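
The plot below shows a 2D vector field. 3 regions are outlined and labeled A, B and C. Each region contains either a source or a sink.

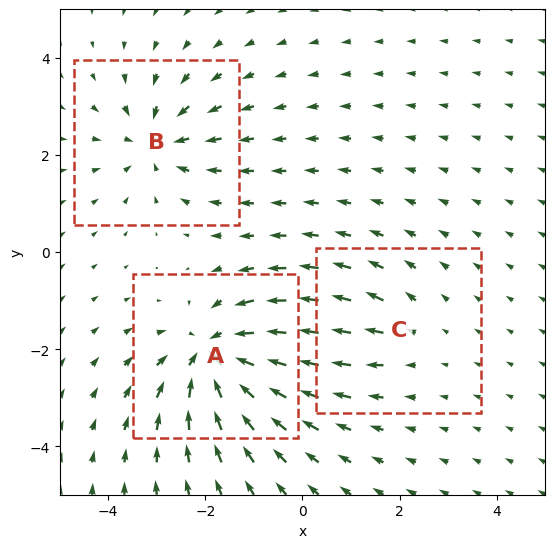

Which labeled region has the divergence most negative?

Divergence at each region's feature centre — A: about -5, B: about -4, C: about +2. Region A is most negative.

A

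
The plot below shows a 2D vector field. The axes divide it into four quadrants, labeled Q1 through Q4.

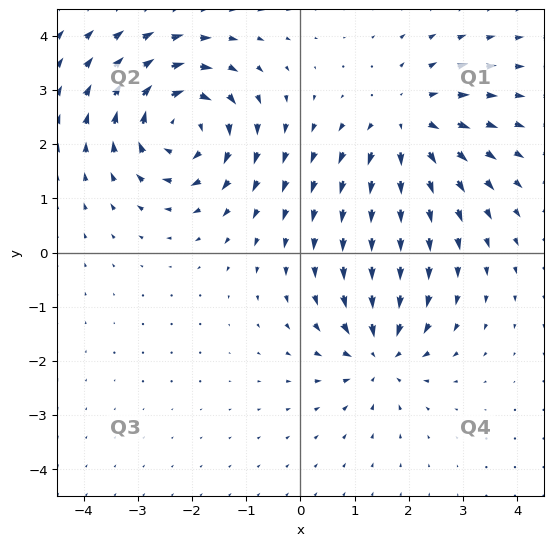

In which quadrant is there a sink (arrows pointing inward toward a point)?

Q4

The sink sits at approximately (1.5, -1.9), which lies in quadrant Q4. The divergence there is about -5, negative as expected for a sink.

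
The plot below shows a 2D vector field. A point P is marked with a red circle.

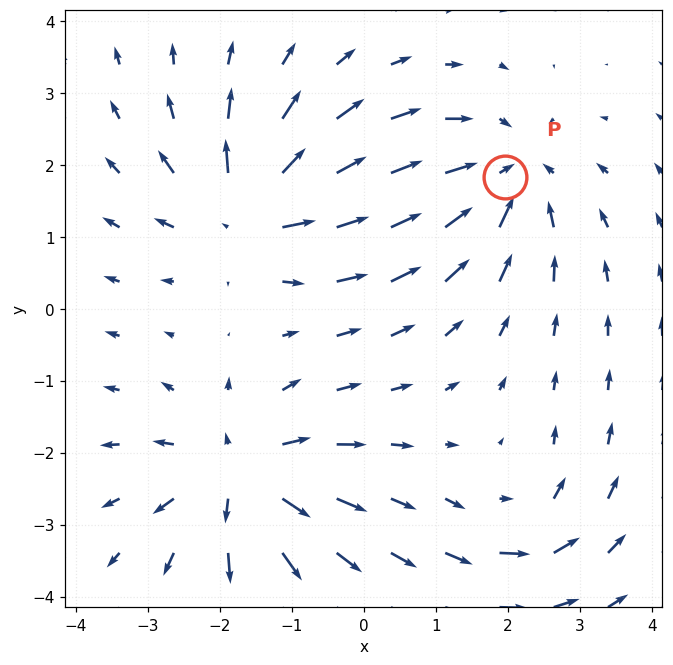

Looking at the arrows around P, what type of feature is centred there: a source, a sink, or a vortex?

sink

At P (2.0, 1.8) the arrows converge inward. Divergence about -4, curl ≈0 — negative divergence with near-zero curl is a sink.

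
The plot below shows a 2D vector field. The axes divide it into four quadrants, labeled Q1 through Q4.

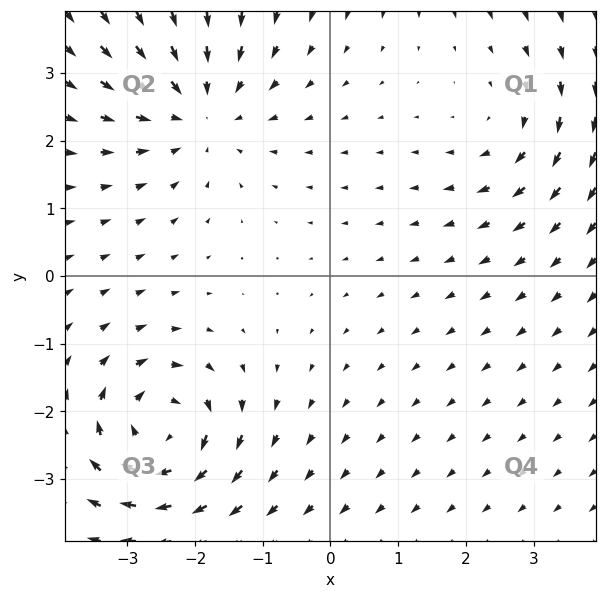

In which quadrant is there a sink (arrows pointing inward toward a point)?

The sink sits at approximately (-1.9, 2.5), which lies in quadrant Q2. The divergence there is about -3, negative as expected for a sink.

Q2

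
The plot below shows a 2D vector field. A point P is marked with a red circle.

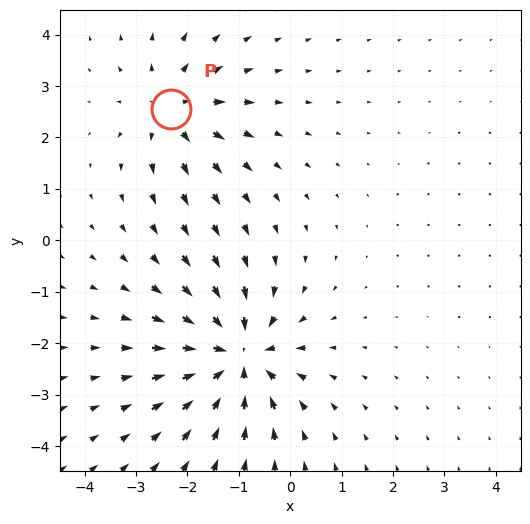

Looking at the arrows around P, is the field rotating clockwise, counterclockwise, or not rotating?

not rotating

Near P at (-2.3, 2.6) the arrows show no circulation. The curl there is ≈0.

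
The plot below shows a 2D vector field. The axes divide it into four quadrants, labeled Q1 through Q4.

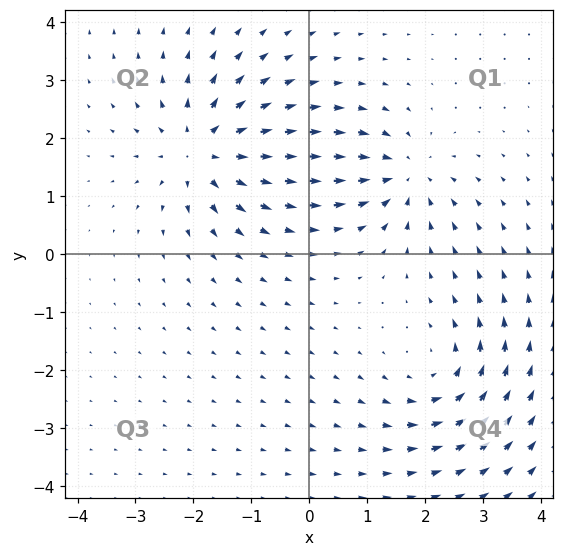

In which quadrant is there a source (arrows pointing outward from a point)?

Q2

The source sits at approximately (-1.8, 1.8), which lies in quadrant Q2. The divergence there is about +5, positive as expected for a source.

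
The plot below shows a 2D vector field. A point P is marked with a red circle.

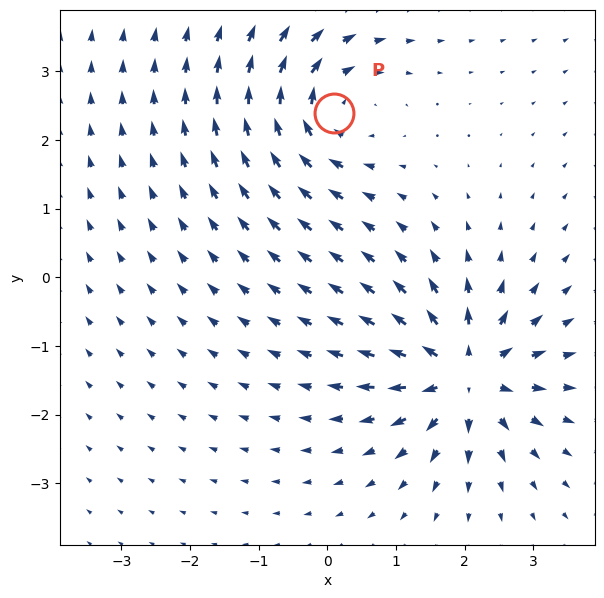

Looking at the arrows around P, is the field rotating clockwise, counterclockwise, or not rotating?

clockwise

Near P at (0.1, 2.4) the arrows circulate clockwise. The curl (z-component) there is about -5; negative curl means clockwise rotation.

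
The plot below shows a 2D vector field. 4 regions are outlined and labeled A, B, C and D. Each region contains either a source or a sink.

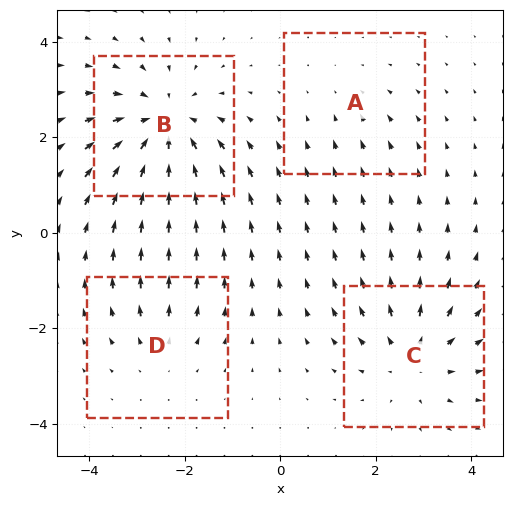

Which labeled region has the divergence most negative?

B

Divergence at each region's feature centre — A: about -2, B: about -6, C: about +4, D: about +3. Region B is most negative.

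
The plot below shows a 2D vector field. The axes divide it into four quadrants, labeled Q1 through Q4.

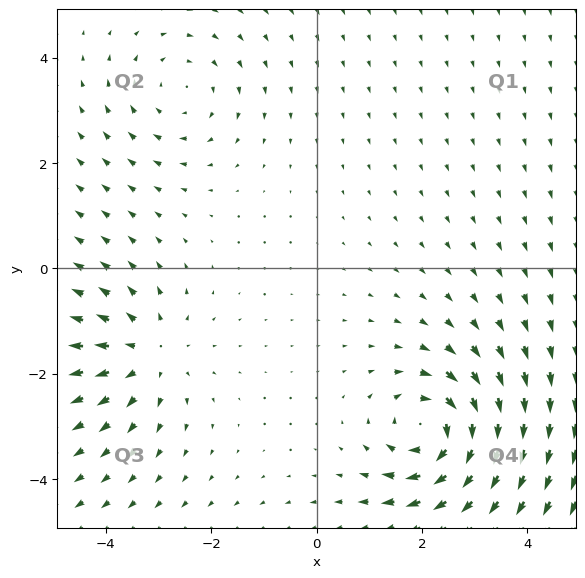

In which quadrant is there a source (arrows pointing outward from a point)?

The source sits at approximately (-3.2, -1.6), which lies in quadrant Q3. The divergence there is about +4, positive as expected for a source.

Q3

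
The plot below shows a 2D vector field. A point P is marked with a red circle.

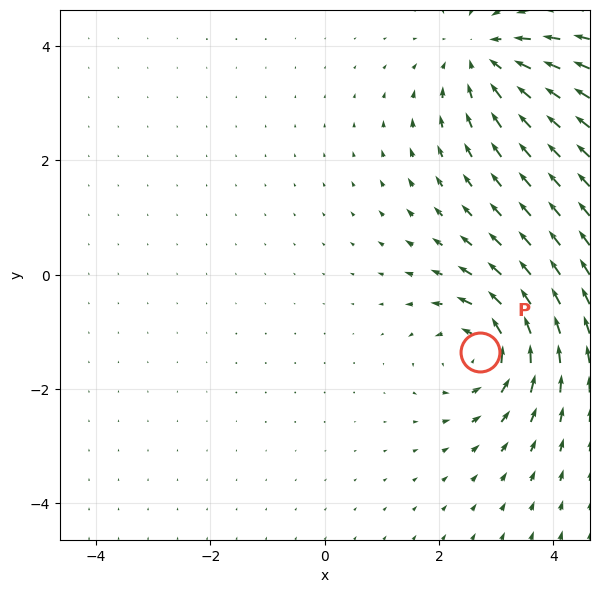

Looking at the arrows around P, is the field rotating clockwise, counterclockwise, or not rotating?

Near P at (2.7, -1.4) the arrows circulate counterclockwise. The curl (z-component) there is about +3; positive curl means counterclockwise rotation.

counterclockwise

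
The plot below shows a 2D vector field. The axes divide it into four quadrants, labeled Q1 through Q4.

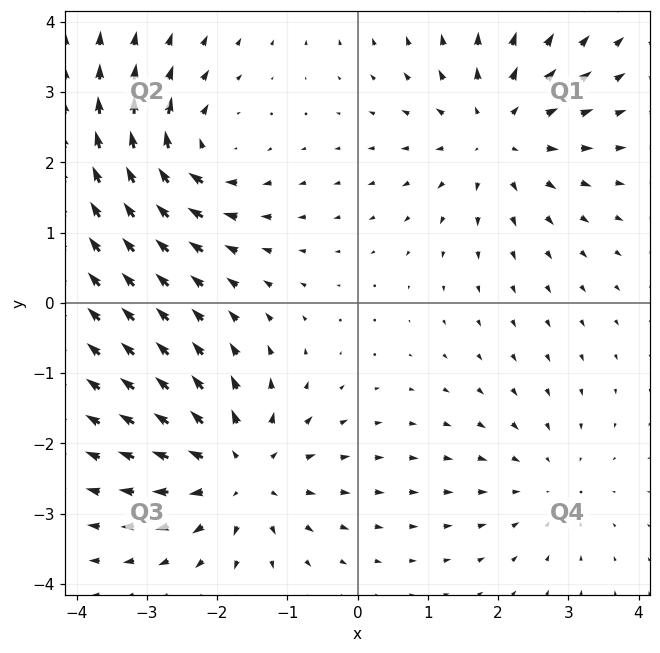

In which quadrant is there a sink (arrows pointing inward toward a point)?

The sink sits at approximately (2.7, -2.6), which lies in quadrant Q4. The divergence there is about -2, negative as expected for a sink.

Q4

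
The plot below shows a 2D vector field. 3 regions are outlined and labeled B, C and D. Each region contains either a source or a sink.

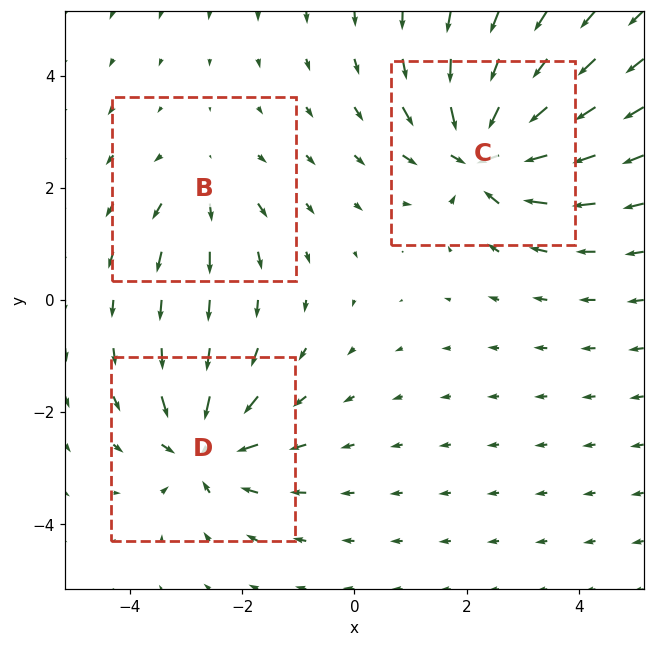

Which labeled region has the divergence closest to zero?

Divergence at each region's feature centre — B: about +2, C: about -6, D: about -4. Region B is closest to zero.

B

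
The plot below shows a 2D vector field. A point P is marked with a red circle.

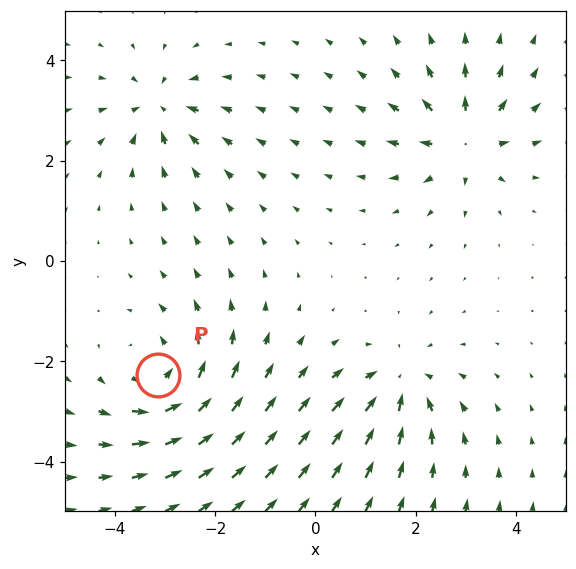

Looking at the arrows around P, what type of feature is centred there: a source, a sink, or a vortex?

vortex

At P (-3.1, -2.3) the arrows circulate counterclockwise. Divergence ≈0, curl about +4 — near-zero divergence with nonzero curl is a vortex.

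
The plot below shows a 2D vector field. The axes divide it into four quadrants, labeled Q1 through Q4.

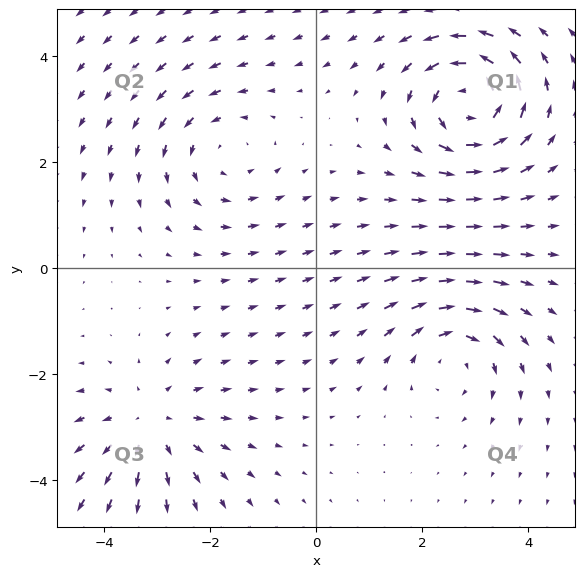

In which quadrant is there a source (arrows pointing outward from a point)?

The source sits at approximately (-3.1, -3.0), which lies in quadrant Q3. The divergence there is about +3, positive as expected for a source.

Q3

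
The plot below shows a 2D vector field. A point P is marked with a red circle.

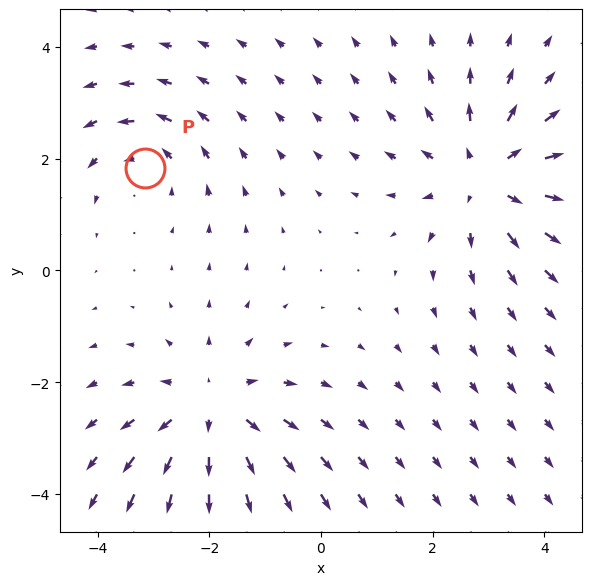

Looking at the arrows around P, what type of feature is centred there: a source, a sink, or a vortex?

vortex

At P (-3.1, 1.8) the arrows circulate counterclockwise. Divergence ≈0, curl about +3 — near-zero divergence with nonzero curl is a vortex.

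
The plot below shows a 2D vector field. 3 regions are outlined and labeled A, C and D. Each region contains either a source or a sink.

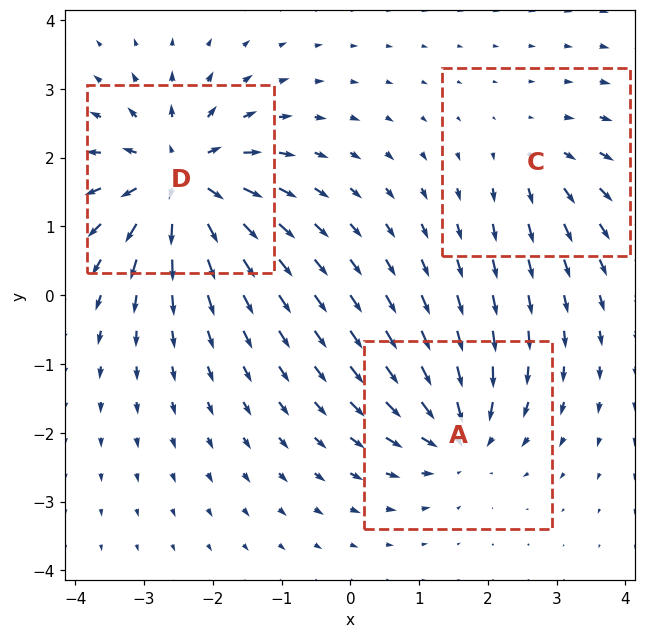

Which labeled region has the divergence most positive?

D

Divergence at each region's feature centre — A: about -4, C: about +2, D: about +6. Region D is most positive.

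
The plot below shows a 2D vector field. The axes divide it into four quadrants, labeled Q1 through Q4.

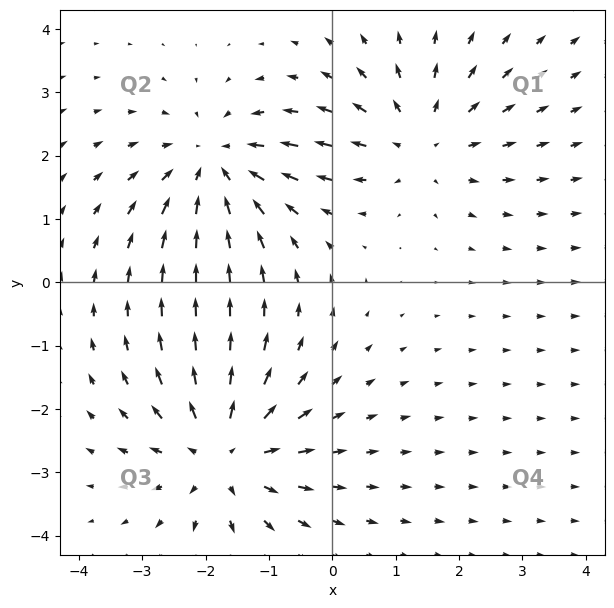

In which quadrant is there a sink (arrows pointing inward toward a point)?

Q2

The sink sits at approximately (-1.8, 1.8), which lies in quadrant Q2. The divergence there is about -4, negative as expected for a sink.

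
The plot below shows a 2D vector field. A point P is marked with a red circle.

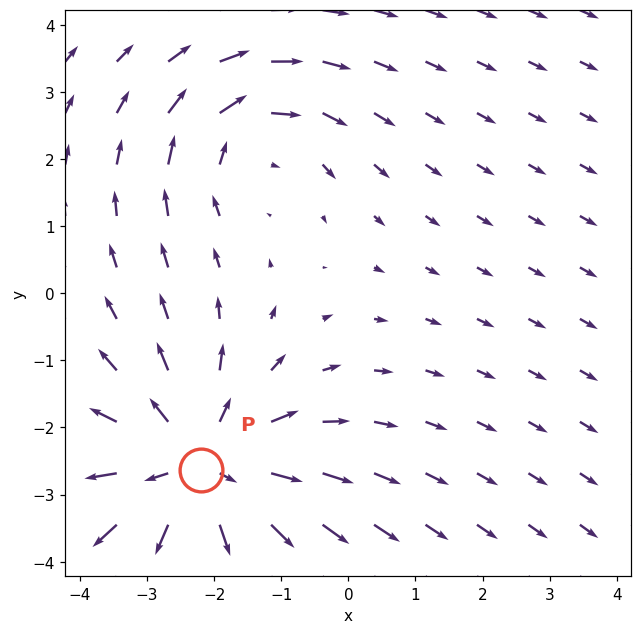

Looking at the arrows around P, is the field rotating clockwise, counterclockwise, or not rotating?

not rotating

Near P at (-2.2, -2.6) the arrows show no circulation. The curl there is ≈0.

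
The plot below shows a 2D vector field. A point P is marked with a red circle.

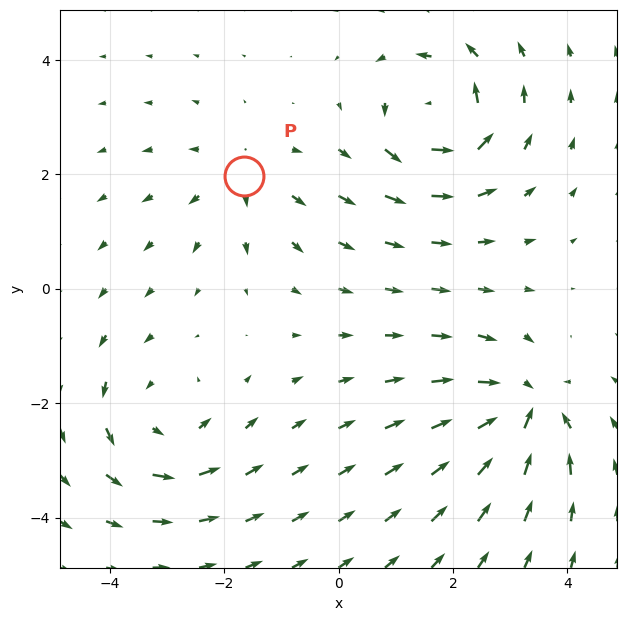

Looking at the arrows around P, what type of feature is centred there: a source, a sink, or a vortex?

source

At P (-1.6, 2.0) the arrows spread outward. Divergence about +3, curl ≈0 — positive divergence with near-zero curl is a source.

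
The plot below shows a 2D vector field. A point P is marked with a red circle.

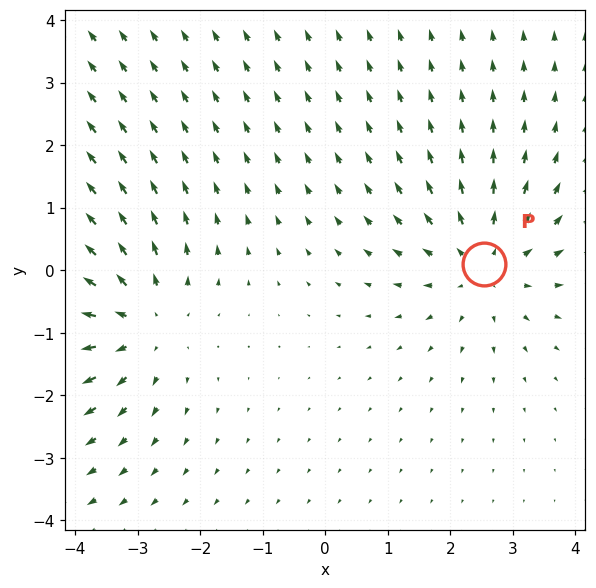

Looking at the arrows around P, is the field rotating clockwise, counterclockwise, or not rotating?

Near P at (2.5, 0.1) the arrows show no circulation. The curl there is ≈0.

not rotating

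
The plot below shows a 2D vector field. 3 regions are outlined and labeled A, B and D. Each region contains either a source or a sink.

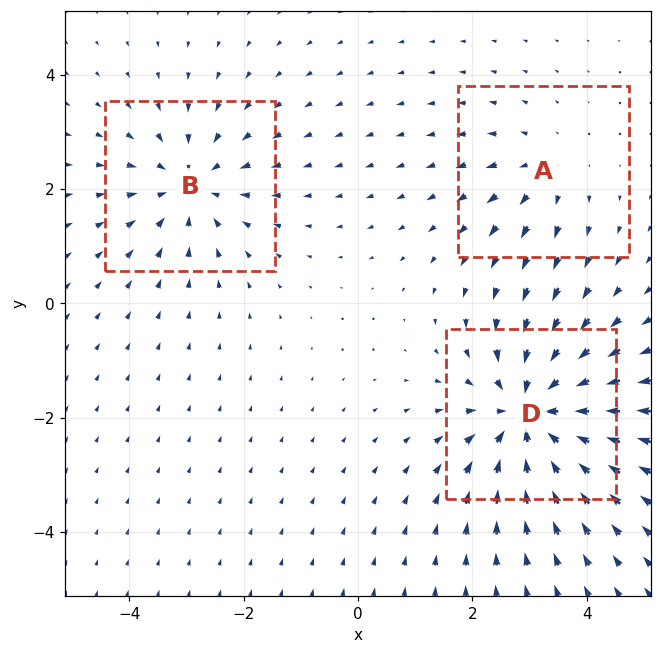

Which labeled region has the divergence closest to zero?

Divergence at each region's feature centre — A: about +2, B: about -3, D: about -5. Region A is closest to zero.

A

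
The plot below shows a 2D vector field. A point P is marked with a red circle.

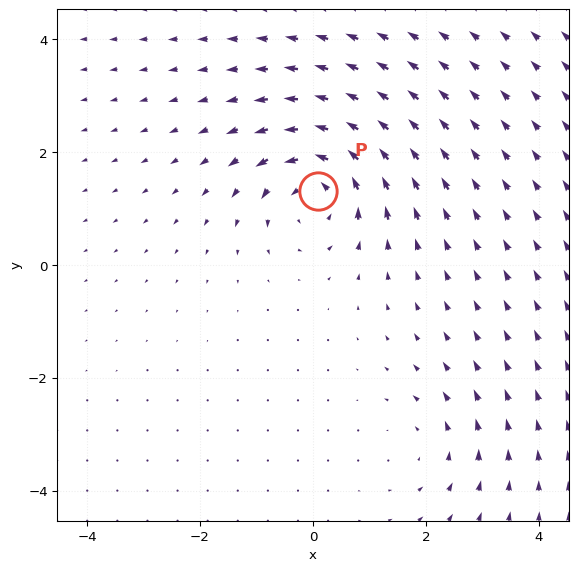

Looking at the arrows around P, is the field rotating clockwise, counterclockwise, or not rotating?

counterclockwise

Near P at (0.1, 1.3) the arrows circulate counterclockwise. The curl (z-component) there is about +6; positive curl means counterclockwise rotation.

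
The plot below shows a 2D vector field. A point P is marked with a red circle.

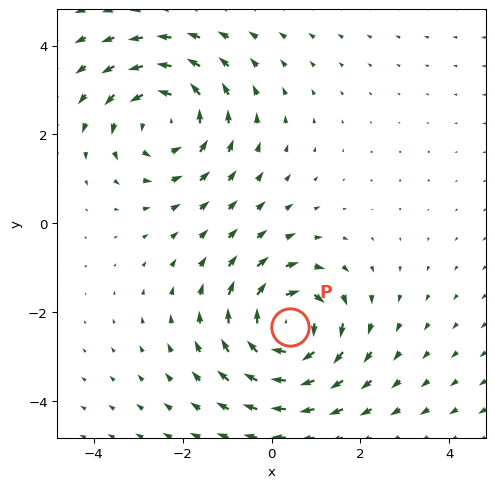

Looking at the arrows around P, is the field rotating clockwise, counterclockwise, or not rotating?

Near P at (0.4, -2.3) the arrows circulate clockwise. The curl (z-component) there is about -5; negative curl means clockwise rotation.

clockwise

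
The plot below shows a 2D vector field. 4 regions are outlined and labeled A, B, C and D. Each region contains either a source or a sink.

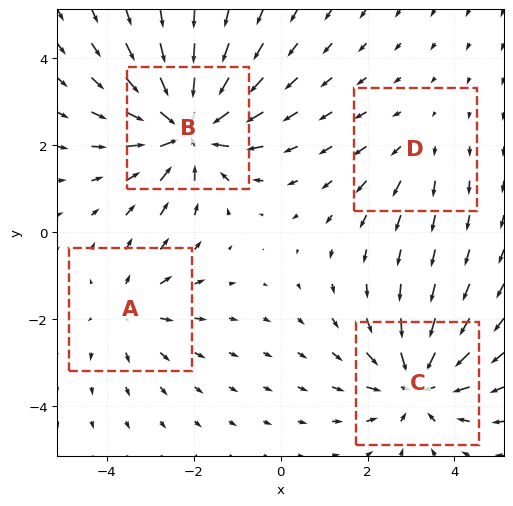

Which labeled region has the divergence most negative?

Divergence at each region's feature centre — A: about +3, B: about -6, C: about -5, D: about +2. Region B is most negative.

B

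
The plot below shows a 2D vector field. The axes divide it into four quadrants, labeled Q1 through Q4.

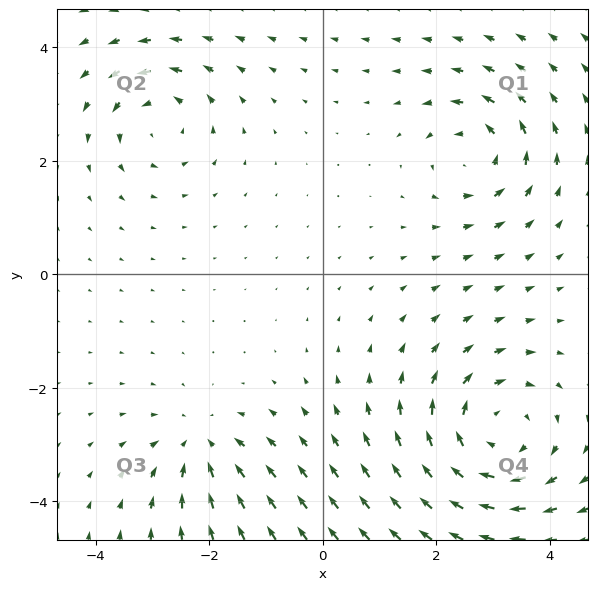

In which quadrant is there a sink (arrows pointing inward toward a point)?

Q3

The sink sits at approximately (-2.2, -3.0), which lies in quadrant Q3. The divergence there is about -3, negative as expected for a sink.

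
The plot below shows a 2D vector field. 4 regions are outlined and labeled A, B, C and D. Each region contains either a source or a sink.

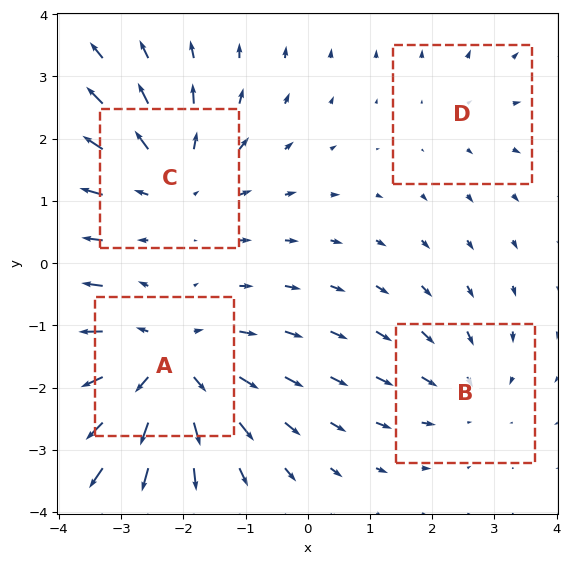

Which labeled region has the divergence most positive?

A

Divergence at each region's feature centre — A: about +6, B: about -3, C: about +4, D: about +2. Region A is most positive.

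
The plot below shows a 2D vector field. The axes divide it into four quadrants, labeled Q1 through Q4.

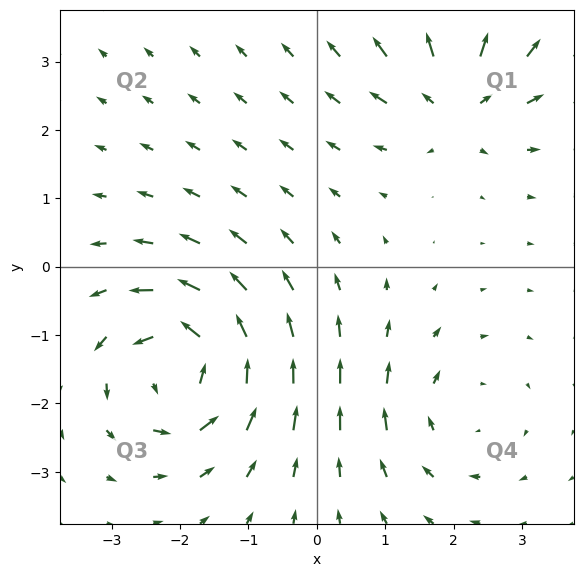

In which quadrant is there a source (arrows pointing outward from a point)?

Q1

The source sits at approximately (2.0, 2.4), which lies in quadrant Q1. The divergence there is about +4, positive as expected for a source.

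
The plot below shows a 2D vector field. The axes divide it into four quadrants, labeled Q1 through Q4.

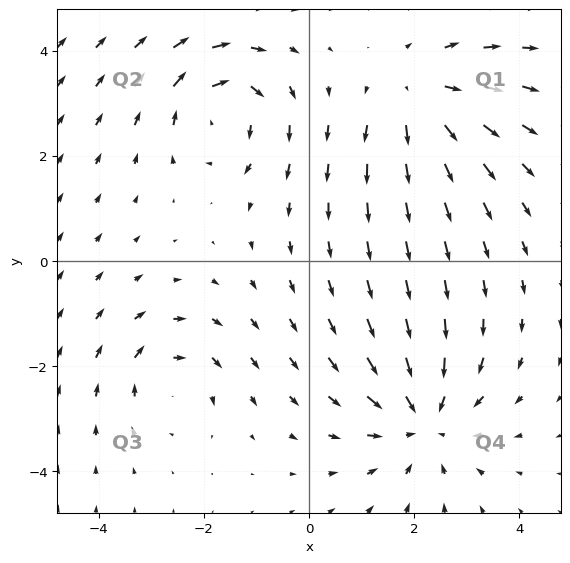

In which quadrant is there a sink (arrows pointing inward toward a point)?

Q4

The sink sits at approximately (2.2, -3.0), which lies in quadrant Q4. The divergence there is about -4, negative as expected for a sink.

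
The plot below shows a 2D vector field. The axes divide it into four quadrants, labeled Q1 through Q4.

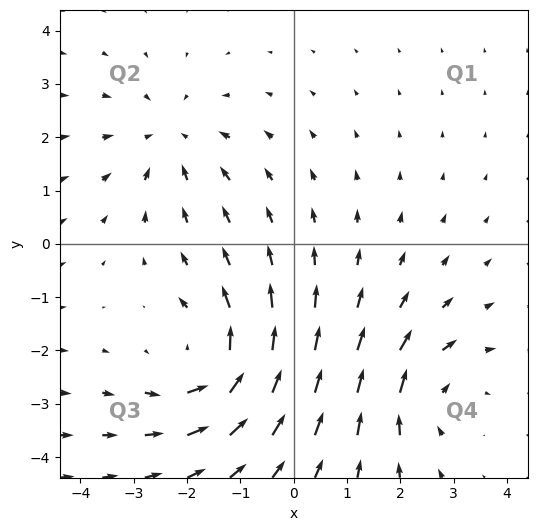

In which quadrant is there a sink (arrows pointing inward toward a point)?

Q2

The sink sits at approximately (-2.3, 2.0), which lies in quadrant Q2. The divergence there is about -2, negative as expected for a sink.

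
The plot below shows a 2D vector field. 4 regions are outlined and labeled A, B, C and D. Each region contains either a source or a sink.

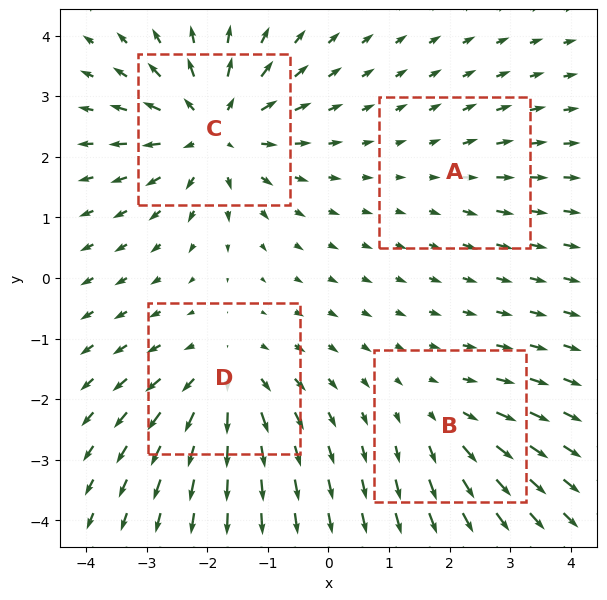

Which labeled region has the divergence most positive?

Divergence at each region's feature centre — A: about +2, B: about +3, C: about +7, D: about +5. Region C is most positive.

C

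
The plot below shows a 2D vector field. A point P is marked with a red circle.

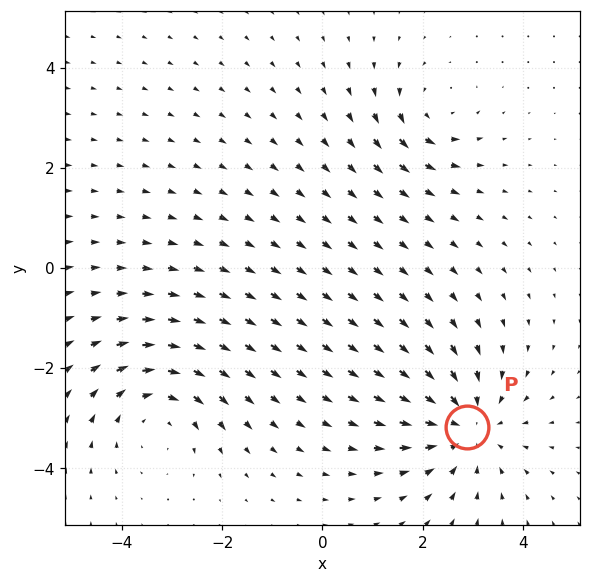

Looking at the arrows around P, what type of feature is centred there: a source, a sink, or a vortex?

sink

At P (2.9, -3.2) the arrows converge inward. Divergence about -4, curl ≈0 — negative divergence with near-zero curl is a sink.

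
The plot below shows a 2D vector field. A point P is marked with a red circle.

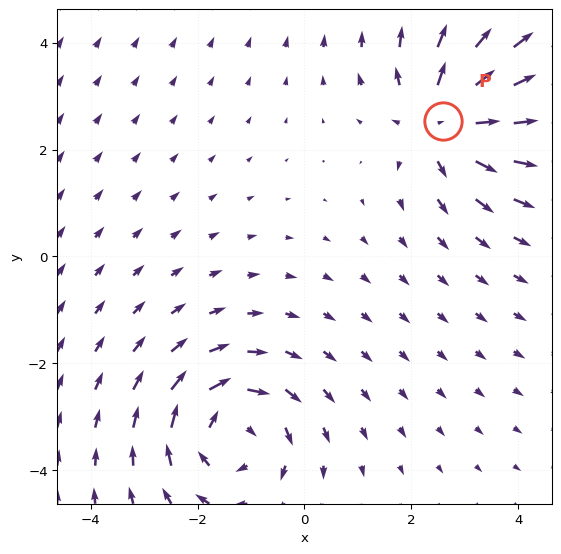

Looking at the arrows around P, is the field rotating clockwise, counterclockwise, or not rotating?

not rotating

Near P at (2.6, 2.5) the arrows show no circulation. The curl there is ≈0.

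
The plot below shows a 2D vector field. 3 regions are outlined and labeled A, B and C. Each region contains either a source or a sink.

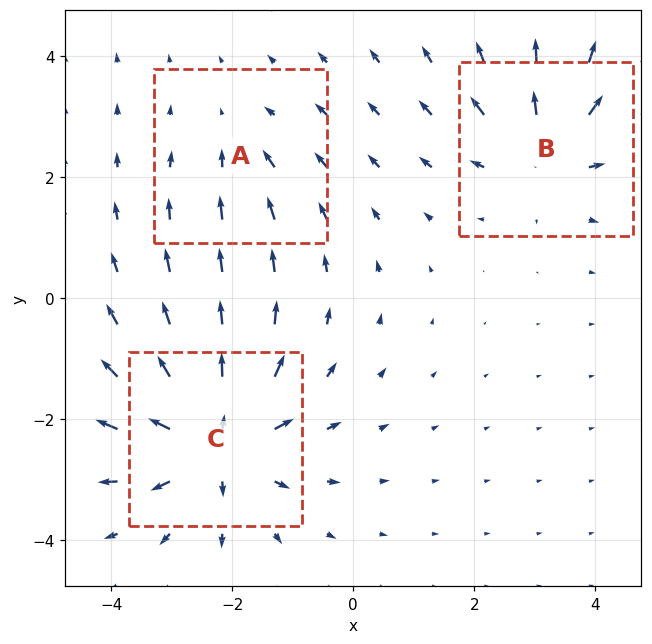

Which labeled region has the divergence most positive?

Divergence at each region's feature centre — A: about -2, B: about +3, C: about +5. Region C is most positive.

C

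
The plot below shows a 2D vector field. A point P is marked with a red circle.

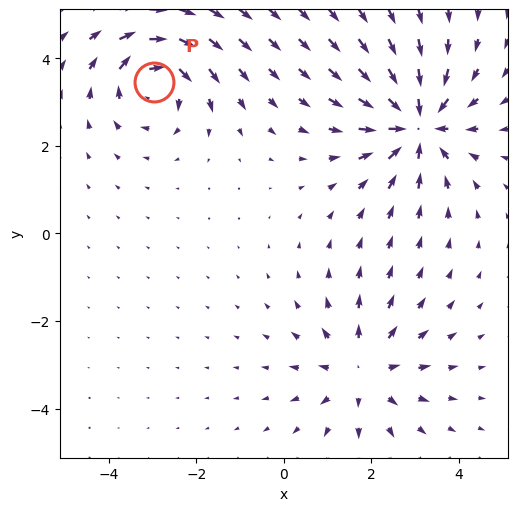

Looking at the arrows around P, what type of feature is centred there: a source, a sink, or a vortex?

vortex

At P (-3.0, 3.5) the arrows circulate clockwise. Divergence ≈0, curl about -4 — near-zero divergence with nonzero curl is a vortex.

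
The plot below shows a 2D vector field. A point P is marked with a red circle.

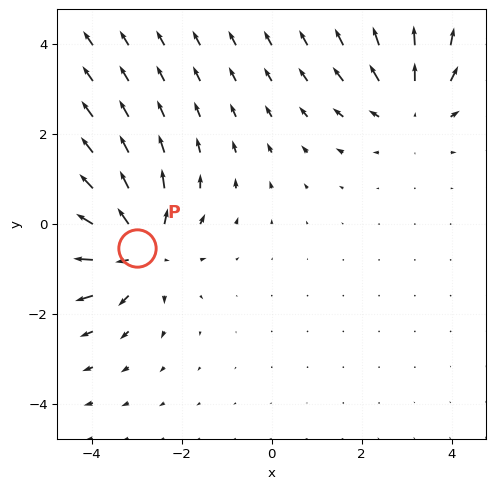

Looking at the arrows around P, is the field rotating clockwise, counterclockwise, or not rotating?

not rotating

Near P at (-3.0, -0.5) the arrows show no circulation. The curl there is ≈0.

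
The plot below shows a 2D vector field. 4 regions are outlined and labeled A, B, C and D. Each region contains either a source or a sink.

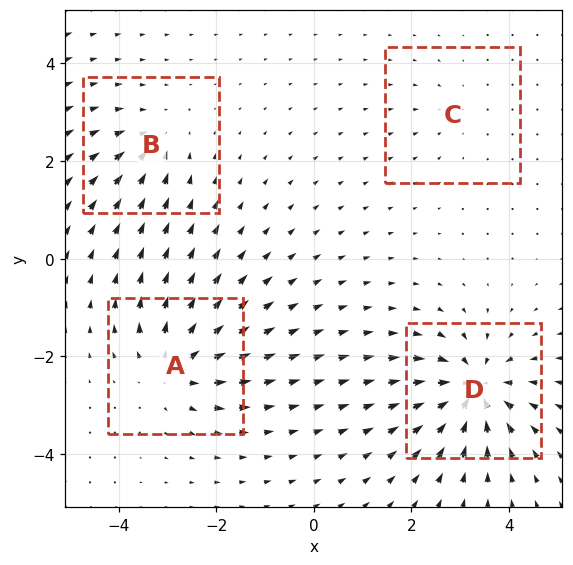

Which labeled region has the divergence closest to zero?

Divergence at each region's feature centre — A: about +6, B: about -4, C: about -2, D: about -8. Region C is closest to zero.

C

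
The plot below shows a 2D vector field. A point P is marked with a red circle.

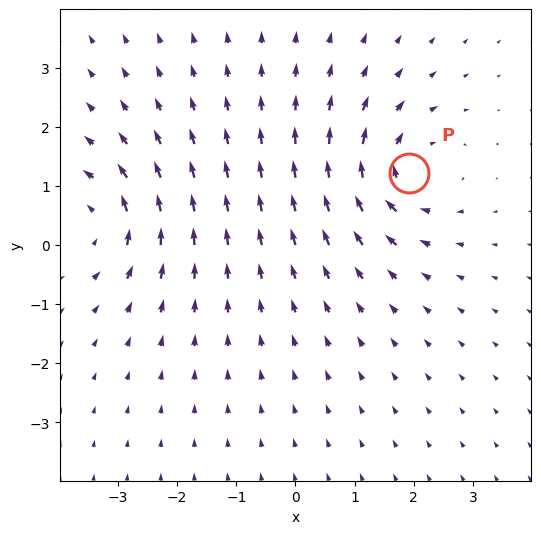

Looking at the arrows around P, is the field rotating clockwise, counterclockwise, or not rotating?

clockwise

Near P at (1.9, 1.2) the arrows circulate clockwise. The curl (z-component) there is about -4; negative curl means clockwise rotation.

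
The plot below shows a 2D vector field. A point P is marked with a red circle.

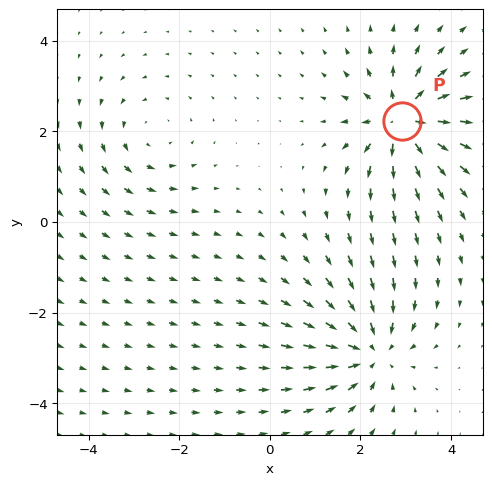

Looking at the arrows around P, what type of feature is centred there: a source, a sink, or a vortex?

source

At P (2.9, 2.2) the arrows spread outward. Divergence about +7, curl ≈0 — positive divergence with near-zero curl is a source.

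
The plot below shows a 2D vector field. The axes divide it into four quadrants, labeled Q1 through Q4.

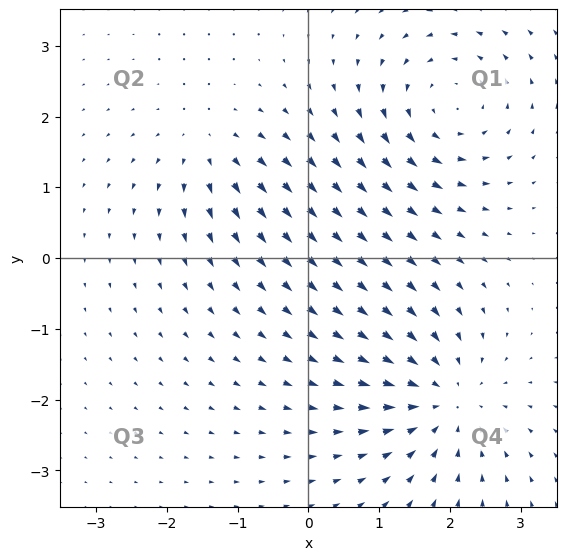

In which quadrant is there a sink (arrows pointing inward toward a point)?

The sink sits at approximately (1.9, -2.0), which lies in quadrant Q4. The divergence there is about -5, negative as expected for a sink.

Q4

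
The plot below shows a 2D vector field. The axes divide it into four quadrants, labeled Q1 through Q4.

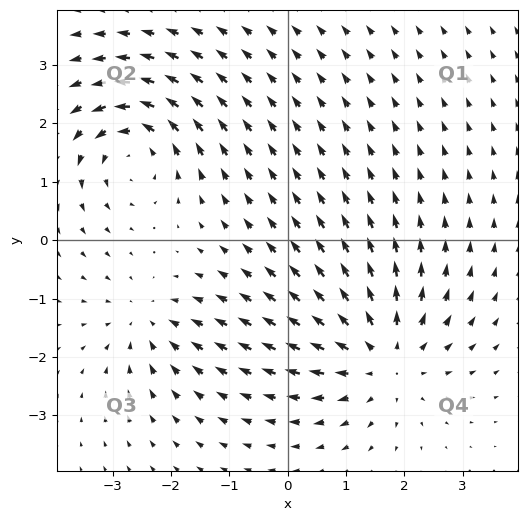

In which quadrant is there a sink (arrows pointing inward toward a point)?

The sink sits at approximately (-2.4, -1.4), which lies in quadrant Q3. The divergence there is about -3, negative as expected for a sink.

Q3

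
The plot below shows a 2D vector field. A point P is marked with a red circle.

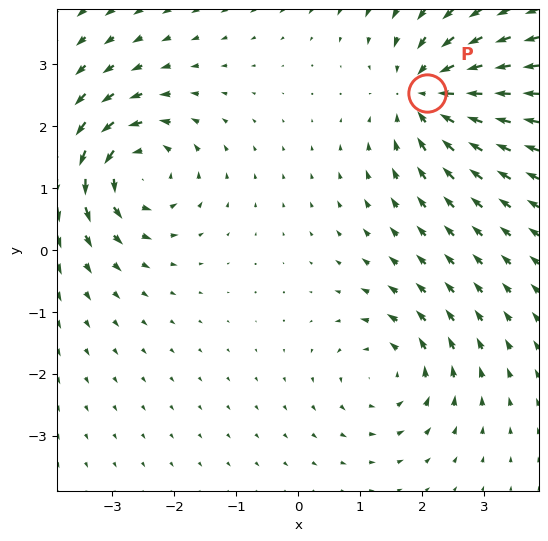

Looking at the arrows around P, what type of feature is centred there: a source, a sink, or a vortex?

sink

At P (2.1, 2.5) the arrows converge inward. Divergence about -6, curl ≈0 — negative divergence with near-zero curl is a sink.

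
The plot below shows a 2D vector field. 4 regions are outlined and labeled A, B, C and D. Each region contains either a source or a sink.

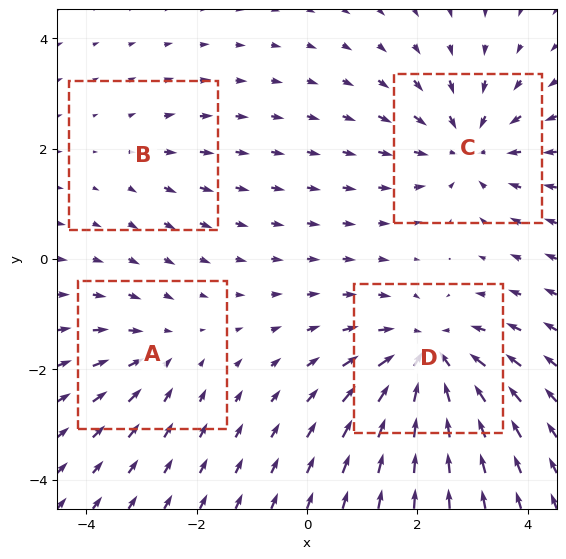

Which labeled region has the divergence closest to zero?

B

Divergence at each region's feature centre — A: about -3, B: about +2, C: about -5, D: about -6. Region B is closest to zero.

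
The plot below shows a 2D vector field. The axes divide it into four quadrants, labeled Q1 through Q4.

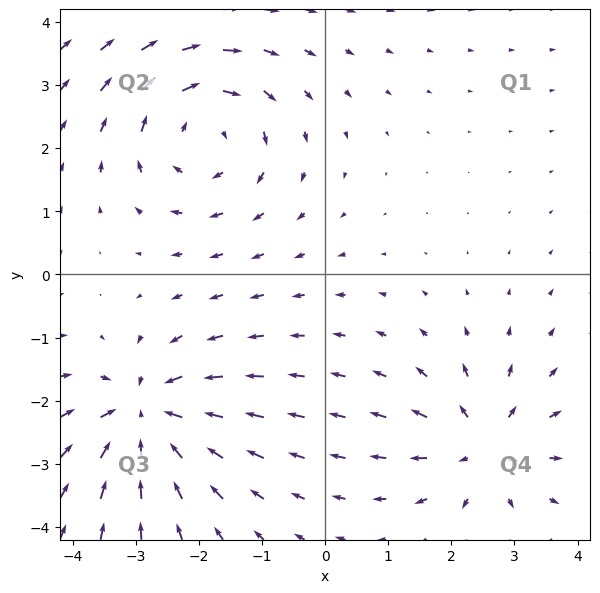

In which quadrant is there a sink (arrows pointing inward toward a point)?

Q3

The sink sits at approximately (-2.9, -2.2), which lies in quadrant Q3. The divergence there is about -6, negative as expected for a sink.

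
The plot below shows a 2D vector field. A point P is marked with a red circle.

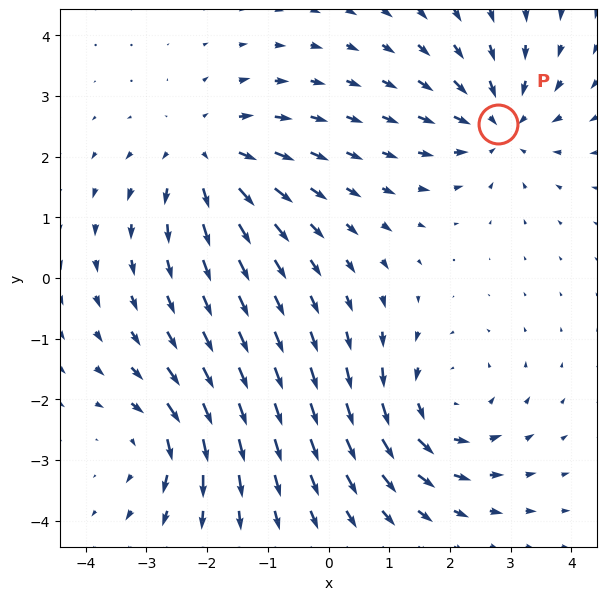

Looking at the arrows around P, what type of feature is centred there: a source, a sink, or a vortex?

At P (2.8, 2.5) the arrows converge inward. Divergence about -5, curl ≈0 — negative divergence with near-zero curl is a sink.

sink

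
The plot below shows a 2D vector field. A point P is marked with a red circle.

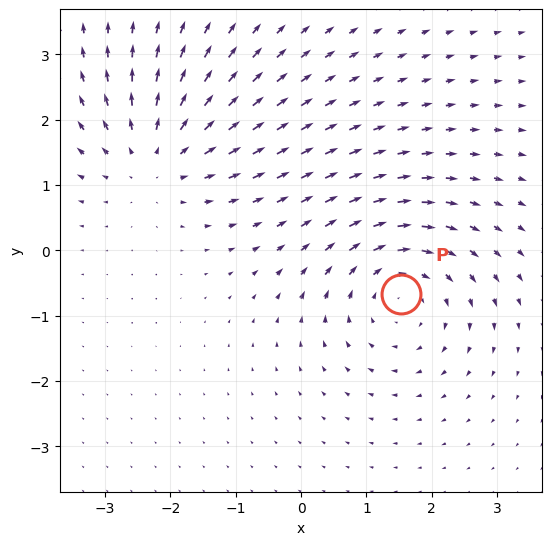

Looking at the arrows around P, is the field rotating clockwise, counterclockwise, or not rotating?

Near P at (1.5, -0.7) the arrows circulate clockwise. The curl (z-component) there is about -3; negative curl means clockwise rotation.

clockwise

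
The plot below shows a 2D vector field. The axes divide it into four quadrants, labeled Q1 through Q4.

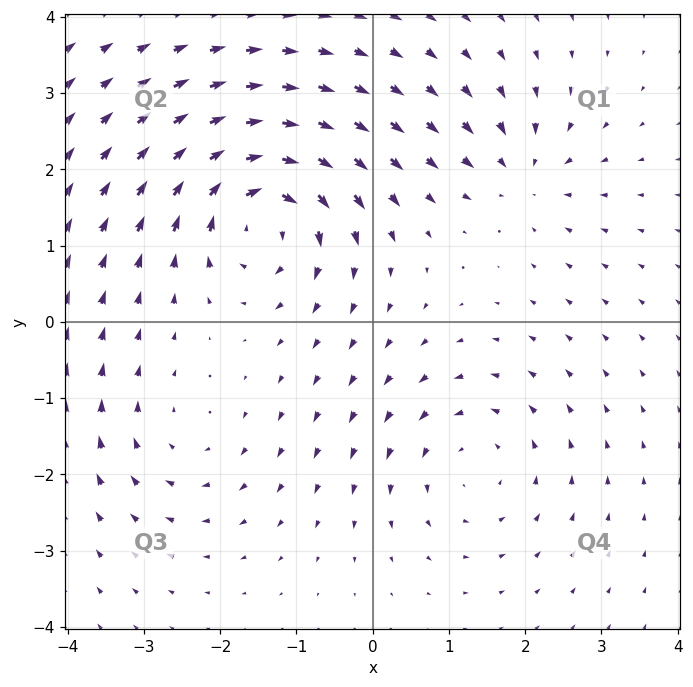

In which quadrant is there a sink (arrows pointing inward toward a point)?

Q1

The sink sits at approximately (2.0, 2.0), which lies in quadrant Q1. The divergence there is about -4, negative as expected for a sink.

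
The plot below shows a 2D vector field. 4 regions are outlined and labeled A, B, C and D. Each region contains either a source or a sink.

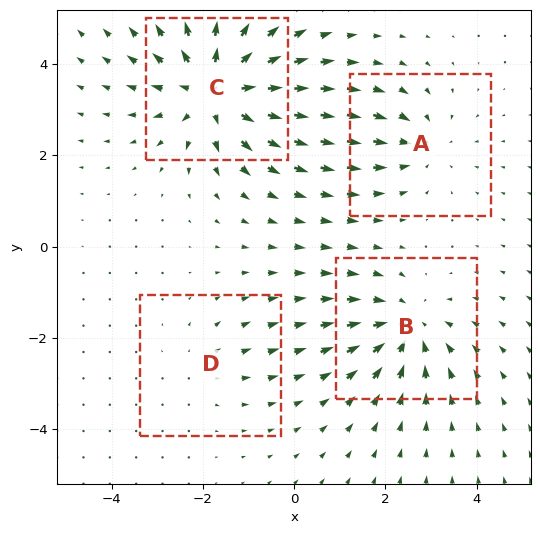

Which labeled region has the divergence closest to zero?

Divergence at each region's feature centre — A: about -3, B: about -4, C: about +6, D: about +2. Region D is closest to zero.

D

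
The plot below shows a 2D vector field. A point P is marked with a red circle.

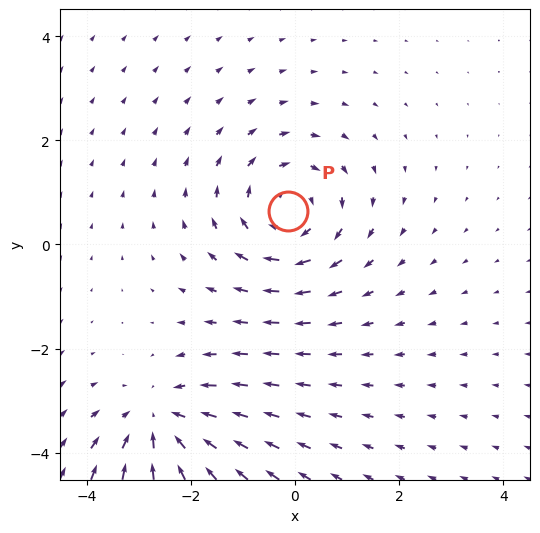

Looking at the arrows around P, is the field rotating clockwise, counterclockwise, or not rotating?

clockwise

Near P at (-0.1, 0.6) the arrows circulate clockwise. The curl (z-component) there is about -3; negative curl means clockwise rotation.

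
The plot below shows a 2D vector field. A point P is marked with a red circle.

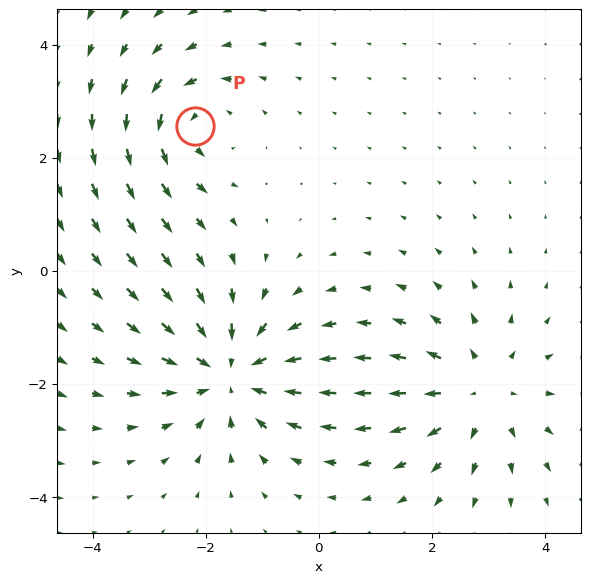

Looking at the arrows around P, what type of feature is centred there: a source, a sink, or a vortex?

At P (-2.2, 2.6) the arrows circulate counterclockwise. Divergence ≈0, curl about +4 — near-zero divergence with nonzero curl is a vortex.

vortex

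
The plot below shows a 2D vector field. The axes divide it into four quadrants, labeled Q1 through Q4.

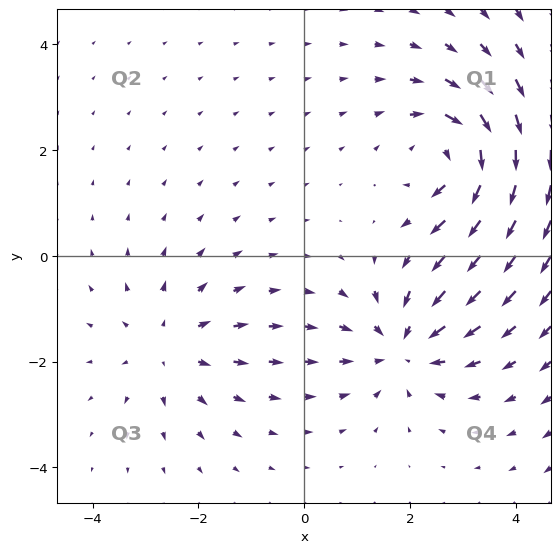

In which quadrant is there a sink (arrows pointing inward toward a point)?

Q4

The sink sits at approximately (1.9, -1.7), which lies in quadrant Q4. The divergence there is about -4, negative as expected for a sink.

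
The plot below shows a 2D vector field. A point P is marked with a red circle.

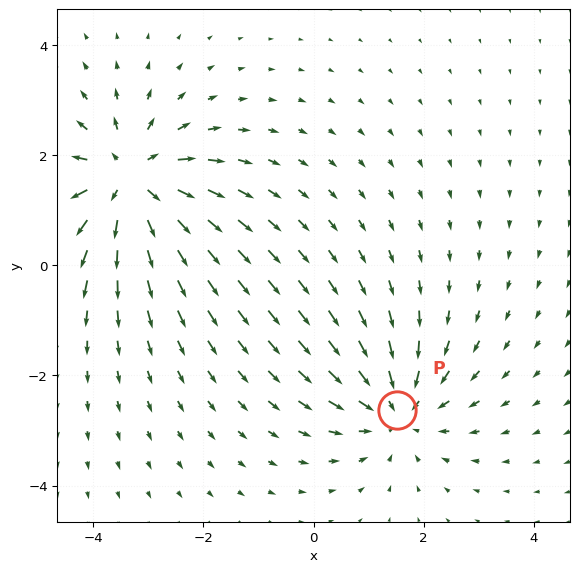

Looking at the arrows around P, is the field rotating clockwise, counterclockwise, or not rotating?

Near P at (1.5, -2.6) the arrows show no circulation. The curl there is ≈0.

not rotating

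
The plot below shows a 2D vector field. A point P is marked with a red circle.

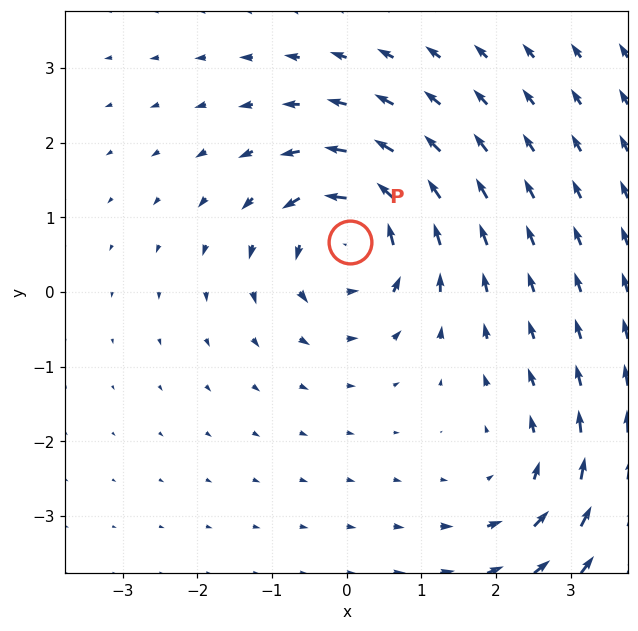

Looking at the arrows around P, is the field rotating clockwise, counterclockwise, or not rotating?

Near P at (0.0, 0.7) the arrows circulate counterclockwise. The curl (z-component) there is about +6; positive curl means counterclockwise rotation.

counterclockwise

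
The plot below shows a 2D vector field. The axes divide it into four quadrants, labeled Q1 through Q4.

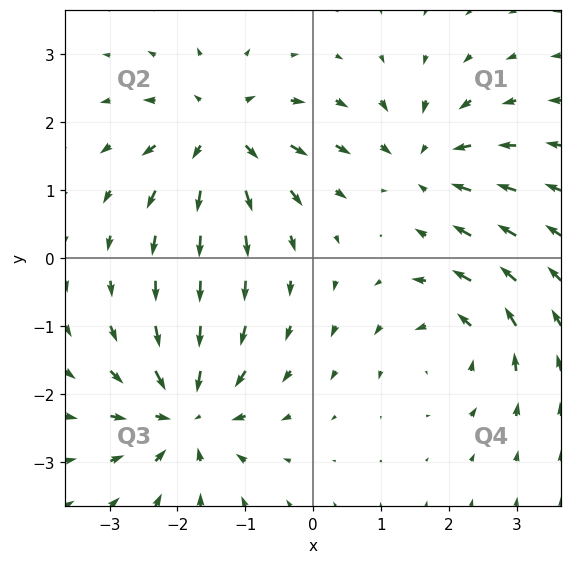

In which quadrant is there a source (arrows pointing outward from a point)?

The source sits at approximately (-1.4, 1.8), which lies in quadrant Q2. The divergence there is about +5, positive as expected for a source.

Q2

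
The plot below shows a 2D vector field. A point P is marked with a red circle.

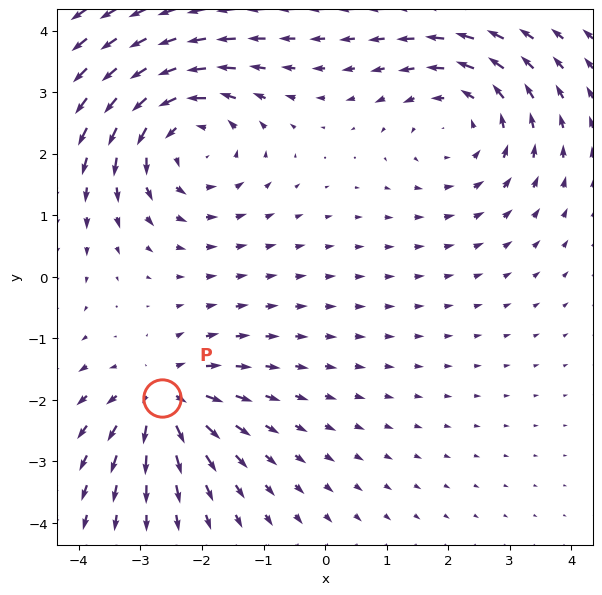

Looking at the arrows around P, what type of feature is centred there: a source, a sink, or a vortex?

At P (-2.6, -2.0) the arrows spread outward. Divergence about +5, curl ≈0 — positive divergence with near-zero curl is a source.

source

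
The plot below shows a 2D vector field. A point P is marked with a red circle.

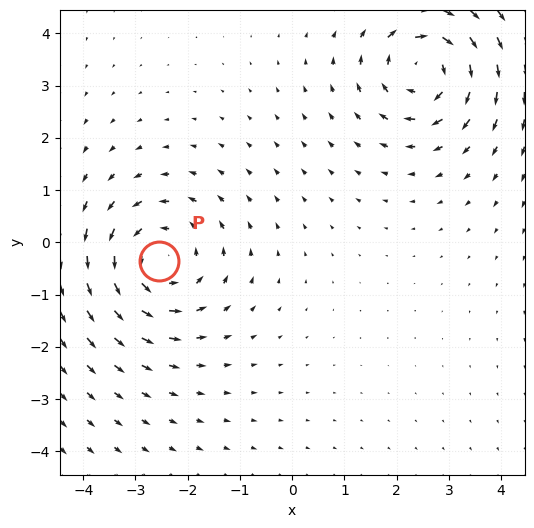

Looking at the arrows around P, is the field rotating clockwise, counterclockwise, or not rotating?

counterclockwise

Near P at (-2.5, -0.4) the arrows circulate counterclockwise. The curl (z-component) there is about +4; positive curl means counterclockwise rotation.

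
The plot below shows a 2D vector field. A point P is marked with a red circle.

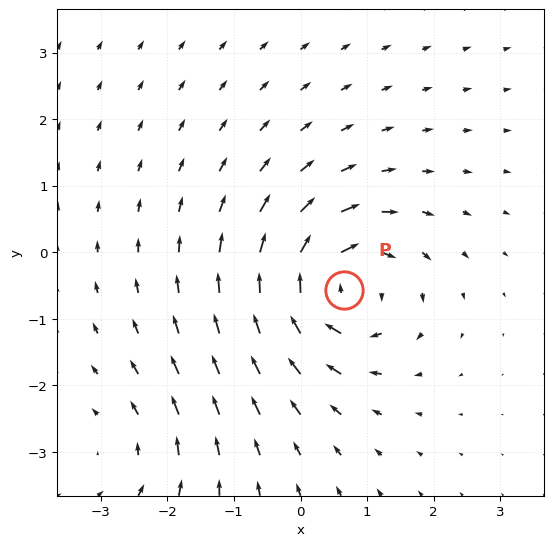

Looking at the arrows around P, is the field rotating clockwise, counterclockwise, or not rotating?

clockwise

Near P at (0.7, -0.6) the arrows circulate clockwise. The curl (z-component) there is about -6; negative curl means clockwise rotation.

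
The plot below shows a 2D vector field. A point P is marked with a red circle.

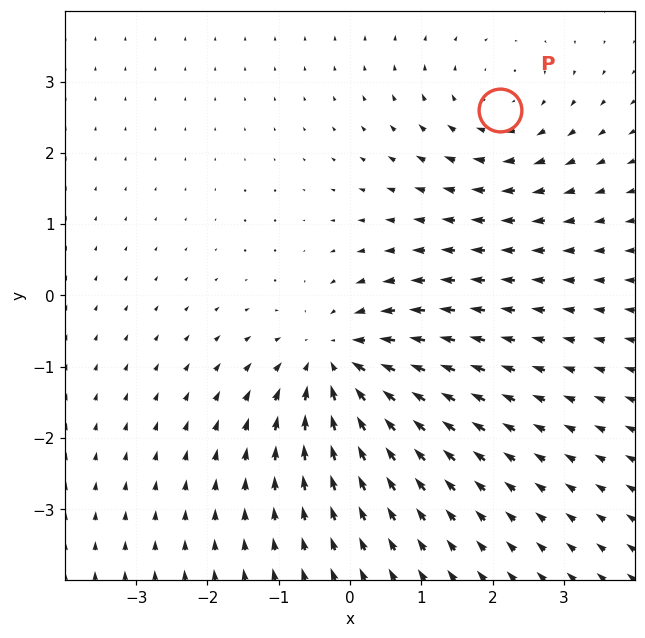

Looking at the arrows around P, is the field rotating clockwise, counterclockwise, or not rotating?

clockwise

Near P at (2.1, 2.6) the arrows circulate clockwise. The curl (z-component) there is about -3; negative curl means clockwise rotation.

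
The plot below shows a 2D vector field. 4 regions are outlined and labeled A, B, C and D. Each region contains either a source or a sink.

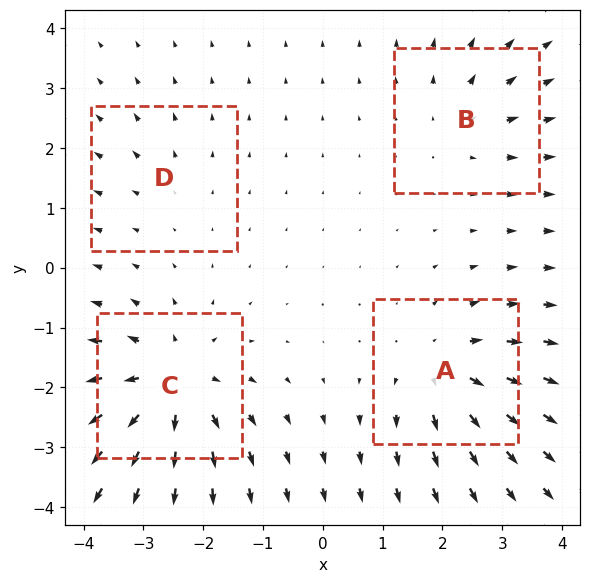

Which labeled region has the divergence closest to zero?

D

Divergence at each region's feature centre — A: about +5, B: about +3, C: about +7, D: about +2. Region D is closest to zero.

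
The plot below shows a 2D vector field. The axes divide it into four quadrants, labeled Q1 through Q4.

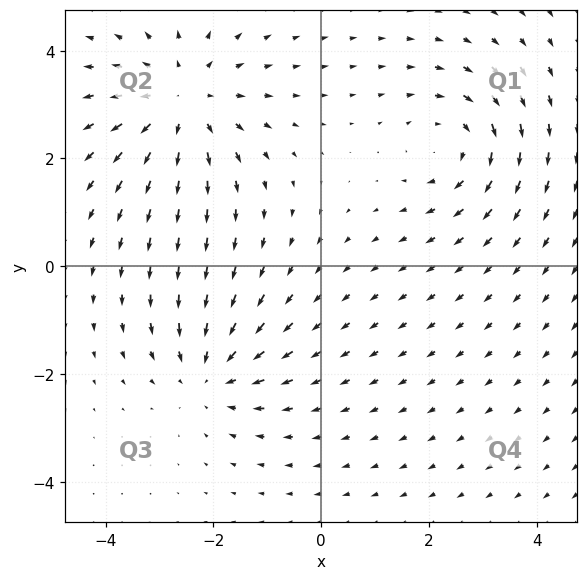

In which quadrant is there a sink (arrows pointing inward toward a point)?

Q3

The sink sits at approximately (-2.1, -2.0), which lies in quadrant Q3. The divergence there is about -3, negative as expected for a sink.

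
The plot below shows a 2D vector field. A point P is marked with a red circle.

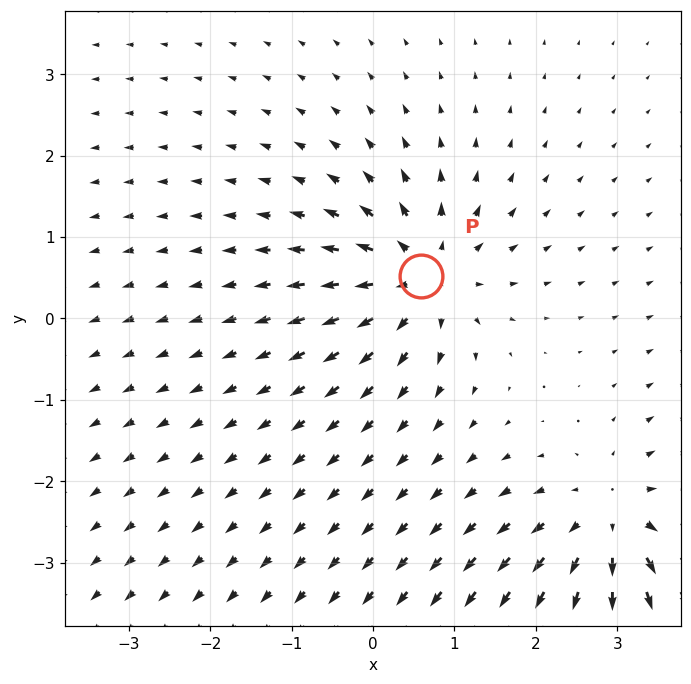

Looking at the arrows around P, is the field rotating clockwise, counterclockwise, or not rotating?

Near P at (0.6, 0.5) the arrows show no circulation. The curl there is ≈0.

not rotating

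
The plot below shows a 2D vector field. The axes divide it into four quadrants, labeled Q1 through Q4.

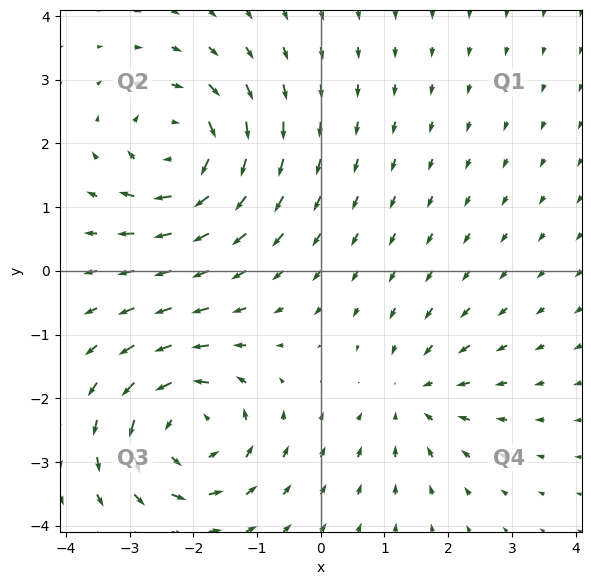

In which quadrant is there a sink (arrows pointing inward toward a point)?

Q4

The sink sits at approximately (1.4, -2.0), which lies in quadrant Q4. The divergence there is about -3, negative as expected for a sink.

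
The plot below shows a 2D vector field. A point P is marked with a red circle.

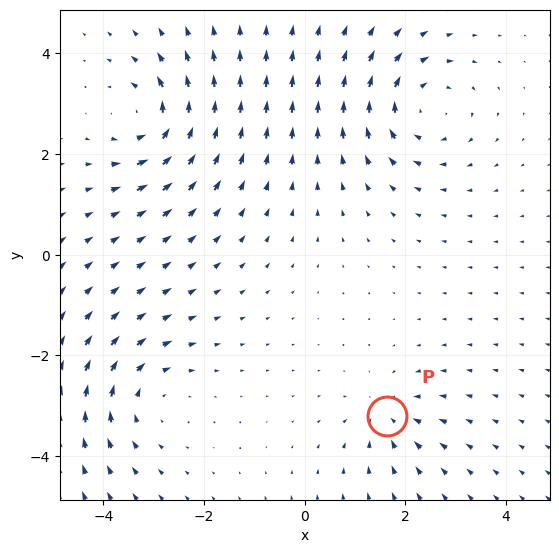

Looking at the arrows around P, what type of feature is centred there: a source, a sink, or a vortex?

At P (1.6, -3.2) the arrows converge inward. Divergence about -4, curl ≈0 — negative divergence with near-zero curl is a sink.

sink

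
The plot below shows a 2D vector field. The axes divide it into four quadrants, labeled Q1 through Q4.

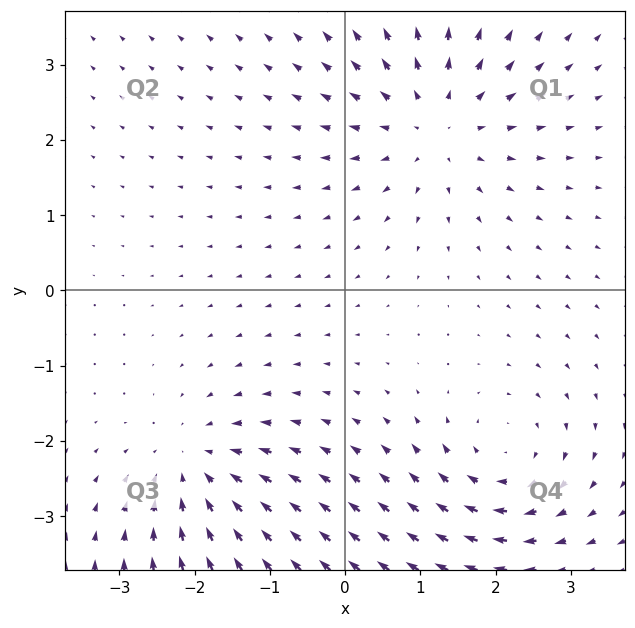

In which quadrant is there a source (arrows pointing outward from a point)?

Q1

The source sits at approximately (1.2, 2.2), which lies in quadrant Q1. The divergence there is about +4, positive as expected for a source.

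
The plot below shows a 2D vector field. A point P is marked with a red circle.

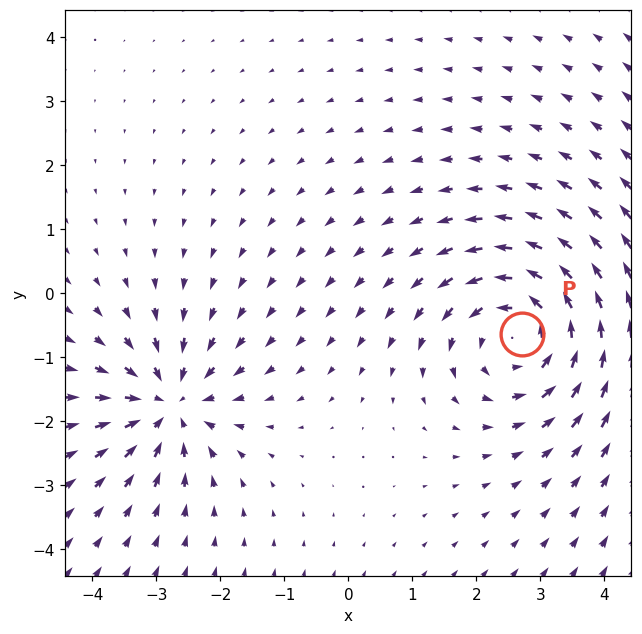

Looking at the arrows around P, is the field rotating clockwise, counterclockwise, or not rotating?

Near P at (2.7, -0.6) the arrows circulate counterclockwise. The curl (z-component) there is about +3; positive curl means counterclockwise rotation.

counterclockwise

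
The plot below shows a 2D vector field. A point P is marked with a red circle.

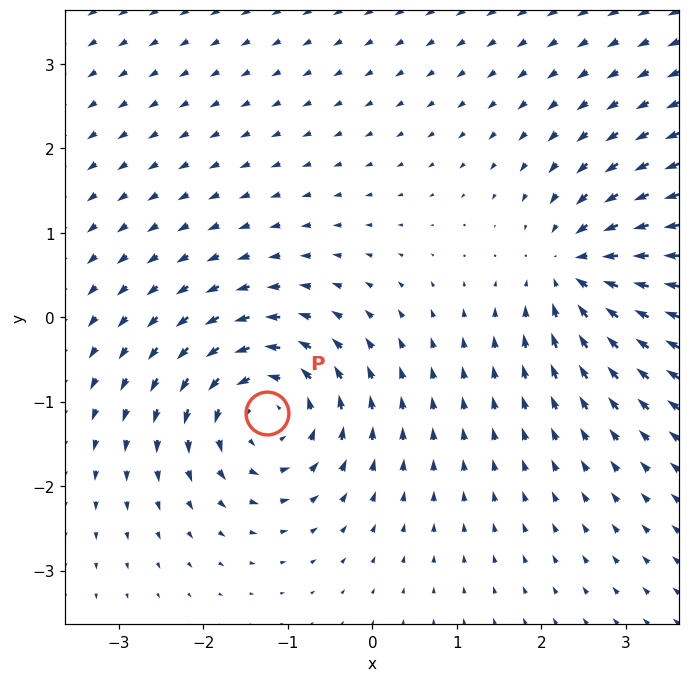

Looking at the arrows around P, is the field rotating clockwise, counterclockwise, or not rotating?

Near P at (-1.2, -1.1) the arrows circulate counterclockwise. The curl (z-component) there is about +5; positive curl means counterclockwise rotation.

counterclockwise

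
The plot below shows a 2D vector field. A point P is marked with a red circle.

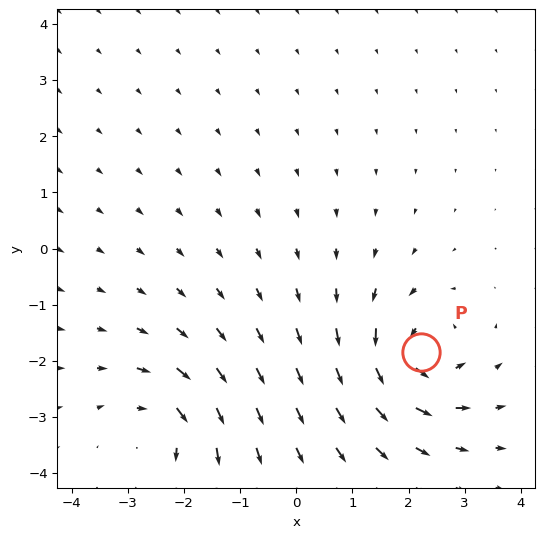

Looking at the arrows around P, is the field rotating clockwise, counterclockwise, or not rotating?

Near P at (2.2, -1.9) the arrows circulate counterclockwise. The curl (z-component) there is about +6; positive curl means counterclockwise rotation.

counterclockwise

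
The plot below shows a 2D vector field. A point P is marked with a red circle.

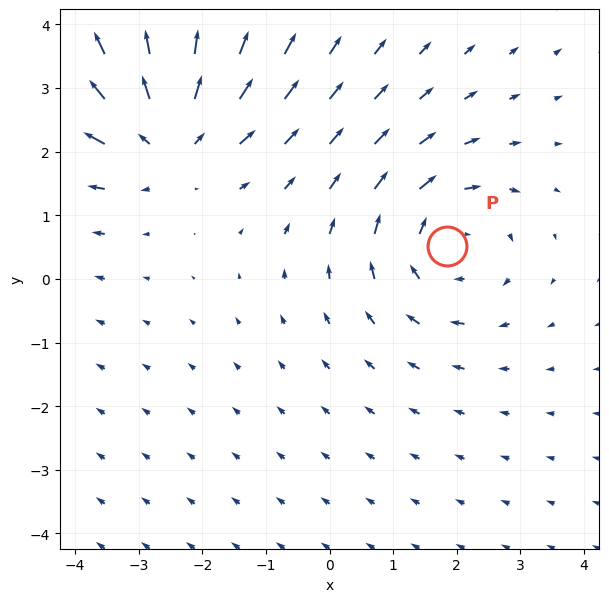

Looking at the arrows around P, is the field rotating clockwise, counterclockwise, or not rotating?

clockwise

Near P at (1.9, 0.5) the arrows circulate clockwise. The curl (z-component) there is about -2; negative curl means clockwise rotation.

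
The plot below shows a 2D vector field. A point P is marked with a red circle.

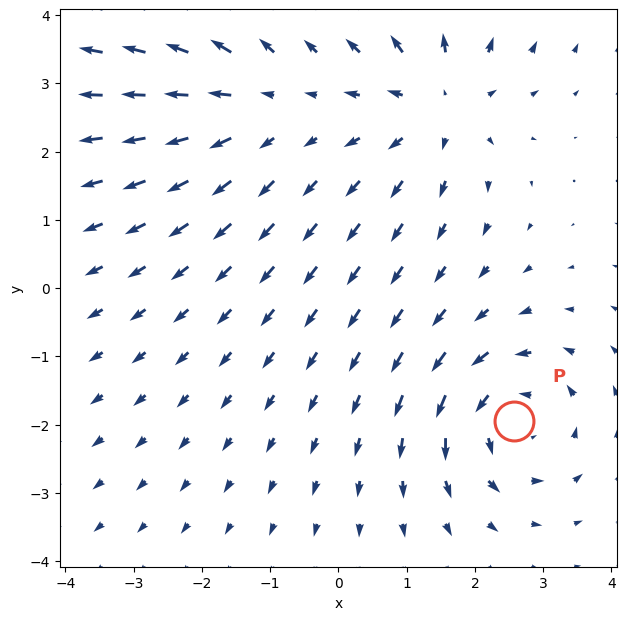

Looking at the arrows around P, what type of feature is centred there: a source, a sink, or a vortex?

vortex

At P (2.6, -1.9) the arrows circulate counterclockwise. Divergence ≈0, curl about +5 — near-zero divergence with nonzero curl is a vortex.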